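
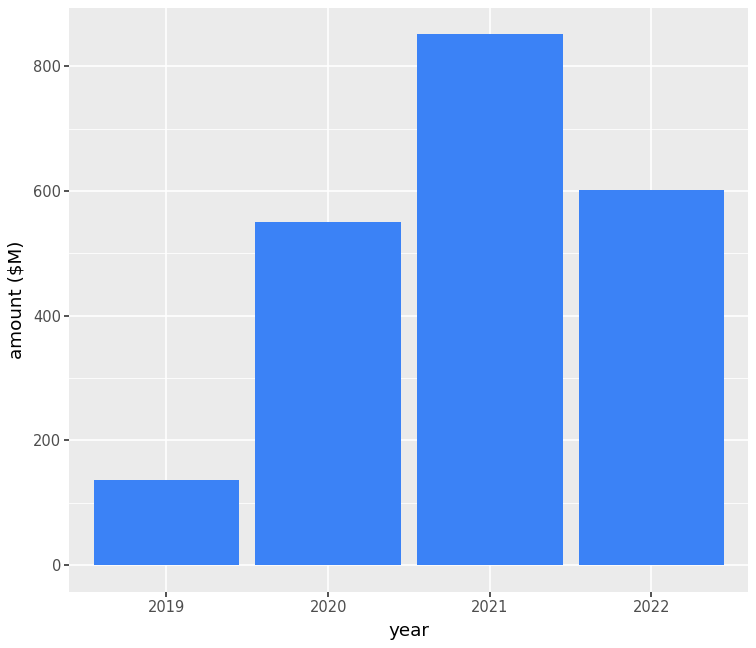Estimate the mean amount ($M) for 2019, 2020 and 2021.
(100 + 600 + 900) / 3 ≈ 533.

≈ 533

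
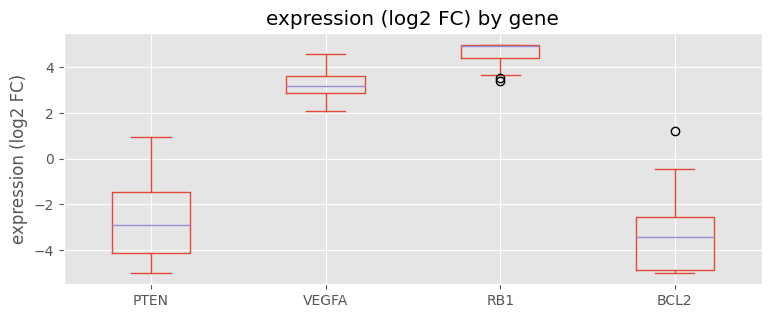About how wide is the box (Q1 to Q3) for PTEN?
≈ 3

Q3 ≈ -1, Q1 ≈ -4; IQR ≈ 3.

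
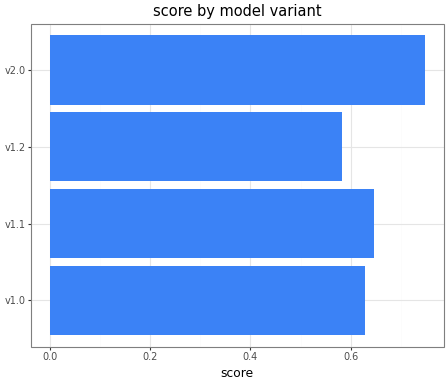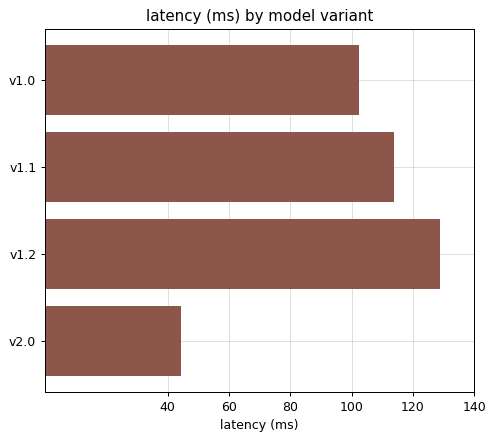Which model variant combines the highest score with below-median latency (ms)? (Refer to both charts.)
Chart 2 median latency (ms) ≈ 100; below-median model variants: v1.0, v2.0. Among those, v2.0 has the highest score (≈ 0.7).

v2.0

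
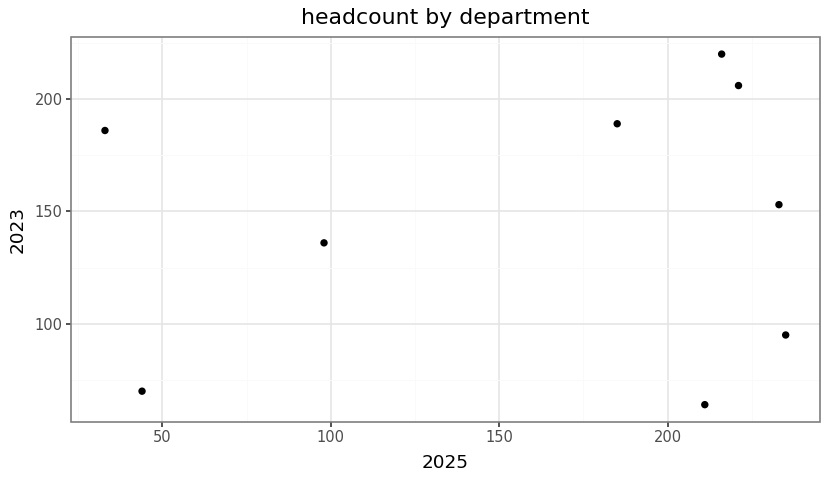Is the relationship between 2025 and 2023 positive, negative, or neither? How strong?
Points are roughly uncorrelated; weak (|r| ≈ 0.1).

no clear correlation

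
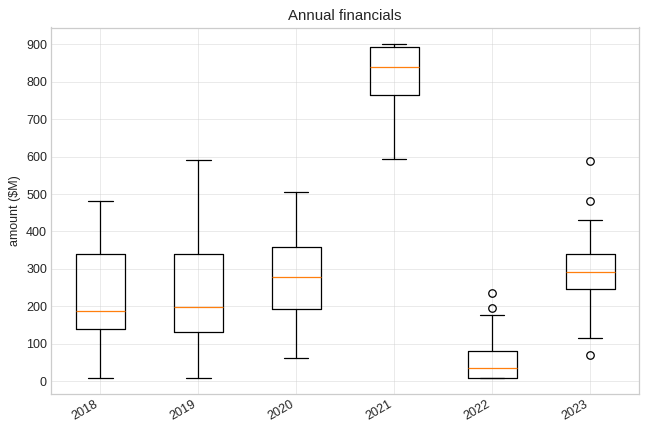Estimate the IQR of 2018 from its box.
Q3 ≈ 300, Q1 ≈ 100; IQR ≈ 200.

≈ 200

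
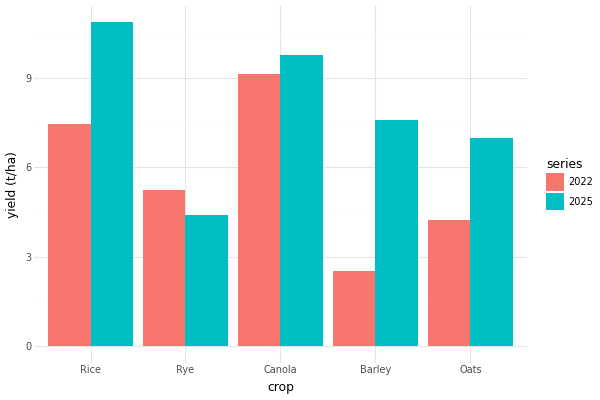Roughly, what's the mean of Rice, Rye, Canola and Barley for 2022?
(7 + 5 + 9 + 3) / 4 ≈ 6.

≈ 6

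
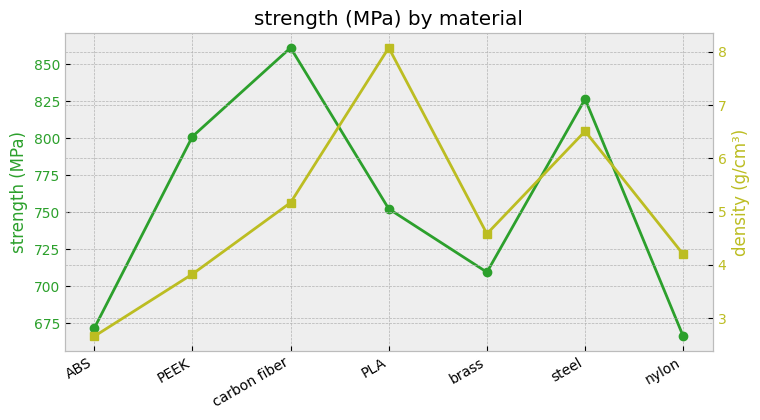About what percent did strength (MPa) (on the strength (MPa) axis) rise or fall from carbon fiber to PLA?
carbon fiber ≈ 860, PLA ≈ 760; (760 − 860) / 860 ≈ -11.6%.

≈ -11.6%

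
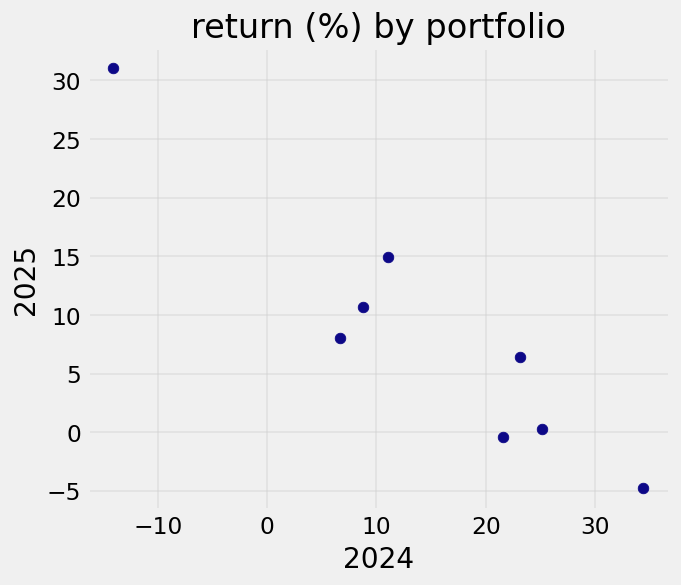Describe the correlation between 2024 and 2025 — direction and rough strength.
negative, strong

Points are negatively correlated; strong (|r| ≈ 0.9).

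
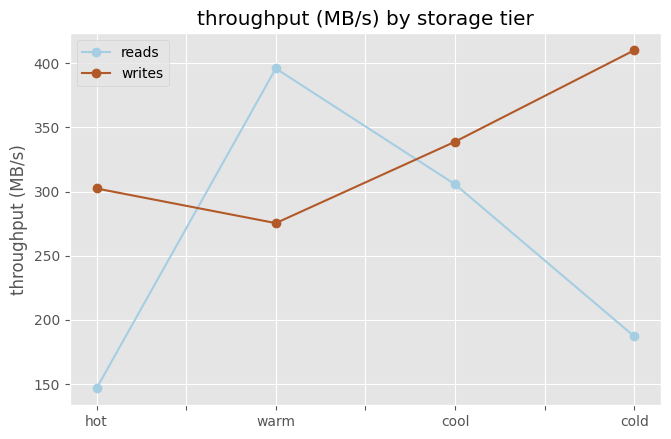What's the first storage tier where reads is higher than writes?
hot: reads ≈ 150 vs writes ≈ 300 (not yet); warm: reads ≈ 400 vs writes ≈ 275 (first crossover).

warm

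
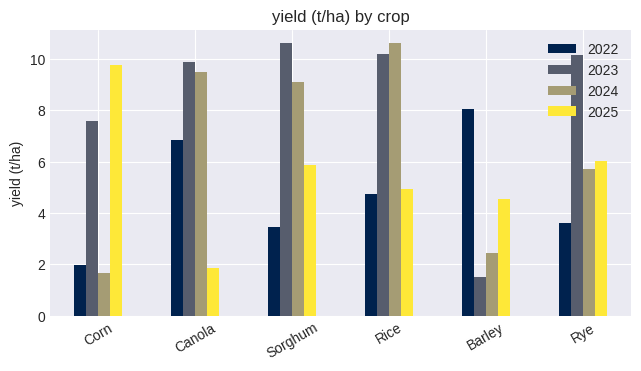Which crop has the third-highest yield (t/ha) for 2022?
Rice

Top 4 for 2022: Barley ≈ 8, Canola ≈ 7, Rice ≈ 5, Rye ≈ 4.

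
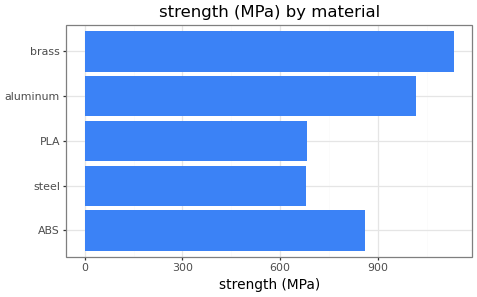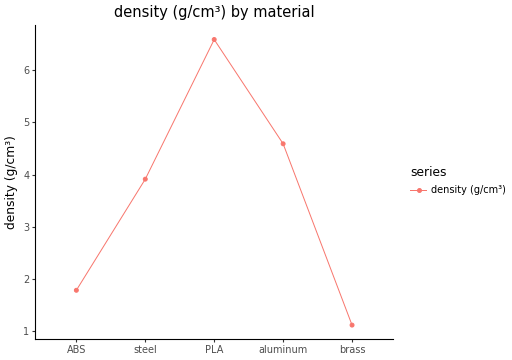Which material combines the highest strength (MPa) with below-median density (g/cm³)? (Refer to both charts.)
Chart 2 median density (g/cm³) ≈ 4; below-median materials: ABS, brass. Among those, brass has the highest strength (MPa) (≈ 1200).

brass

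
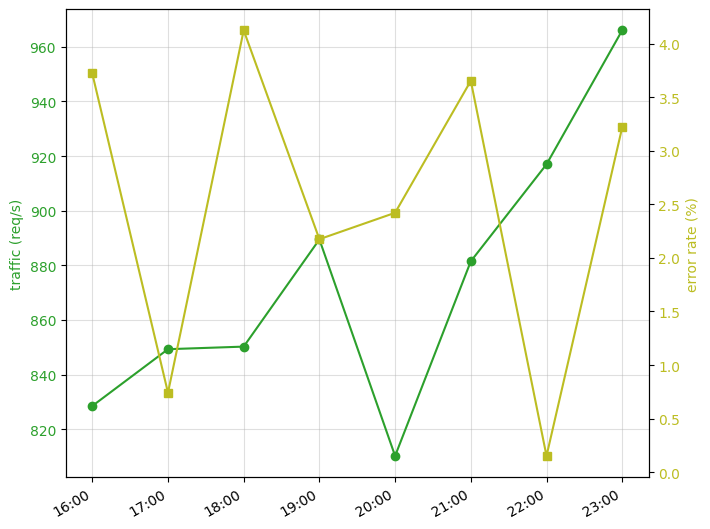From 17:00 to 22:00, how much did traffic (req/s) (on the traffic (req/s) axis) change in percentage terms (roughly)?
≈ +9.5%

17:00 ≈ 840, 22:00 ≈ 920; (920 − 840) / 840 ≈ +9.5%.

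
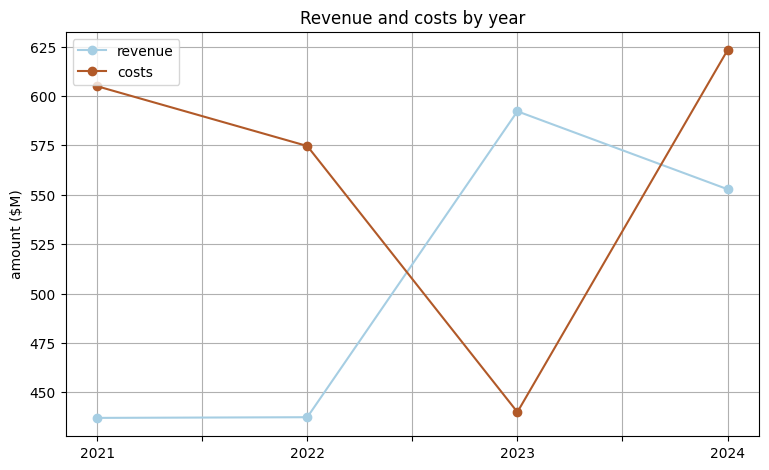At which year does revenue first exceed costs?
2023

2022: revenue ≈ 440 vs costs ≈ 580 (not yet); 2023: revenue ≈ 600 vs costs ≈ 440 (first crossover).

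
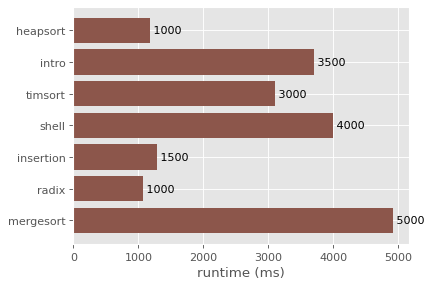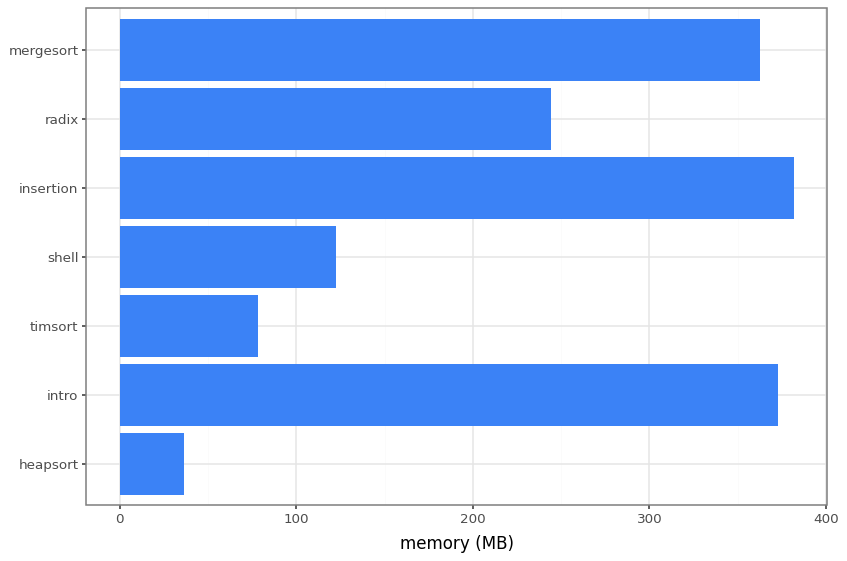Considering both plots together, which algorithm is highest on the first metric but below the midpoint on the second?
shell

Chart 2 median memory (MB) ≈ 250; below-median algorithms: heapsort, timsort, shell. Among those, shell has the highest runtime (ms) (≈ 4000).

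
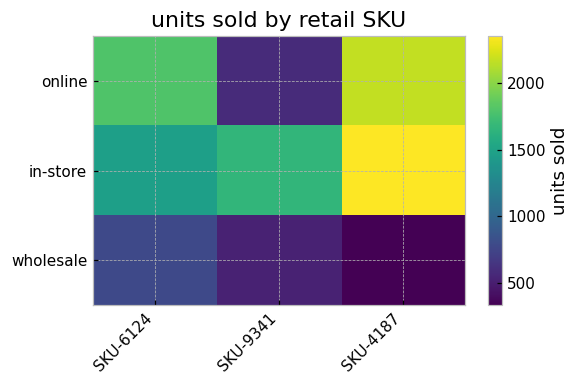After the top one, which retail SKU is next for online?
Top 3 for online: SKU-4187 ≈ 2200, SKU-6124 ≈ 1800, SKU-9341 ≈ 600.

SKU-6124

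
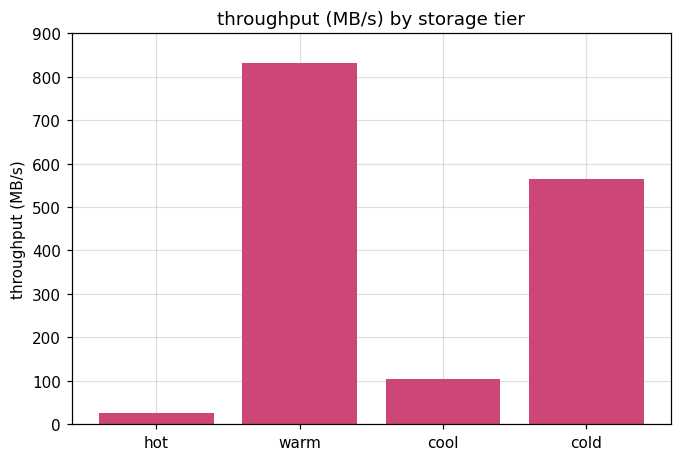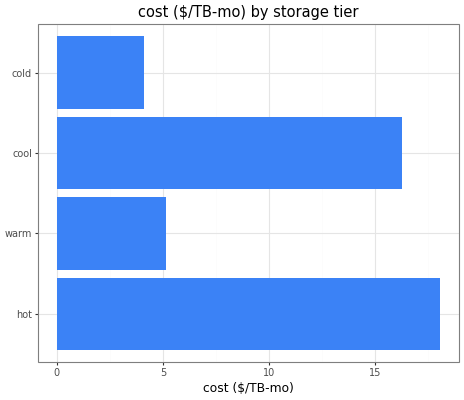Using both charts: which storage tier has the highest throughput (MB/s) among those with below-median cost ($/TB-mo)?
Chart 2 median cost ($/TB-mo) ≈ 10; below-median storage tiers: warm, cold. Among those, warm has the highest throughput (MB/s) (≈ 800).

warm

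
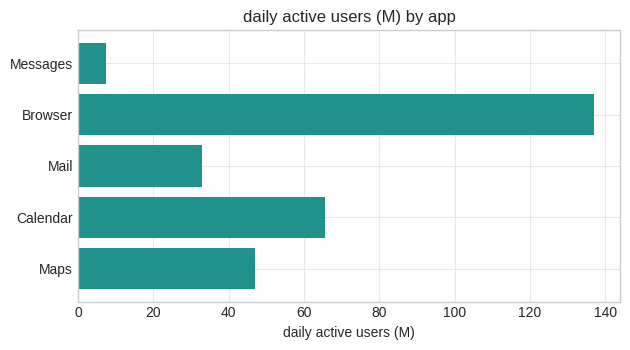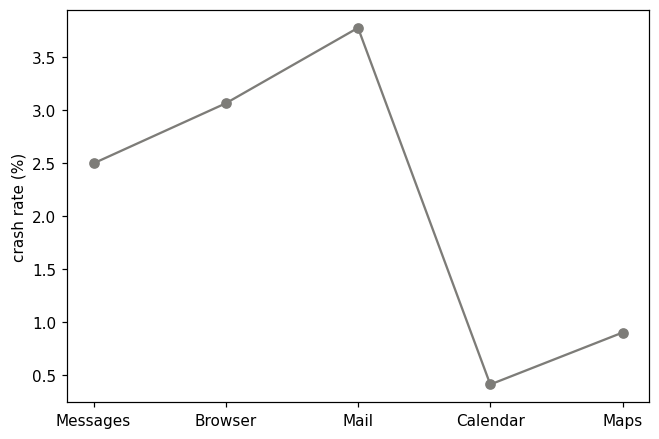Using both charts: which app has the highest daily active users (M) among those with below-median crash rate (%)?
Chart 2 median crash rate (%) ≈ 2.5; below-median apps: Calendar, Maps. Among those, Calendar has the highest daily active users (M) (≈ 60).

Calendar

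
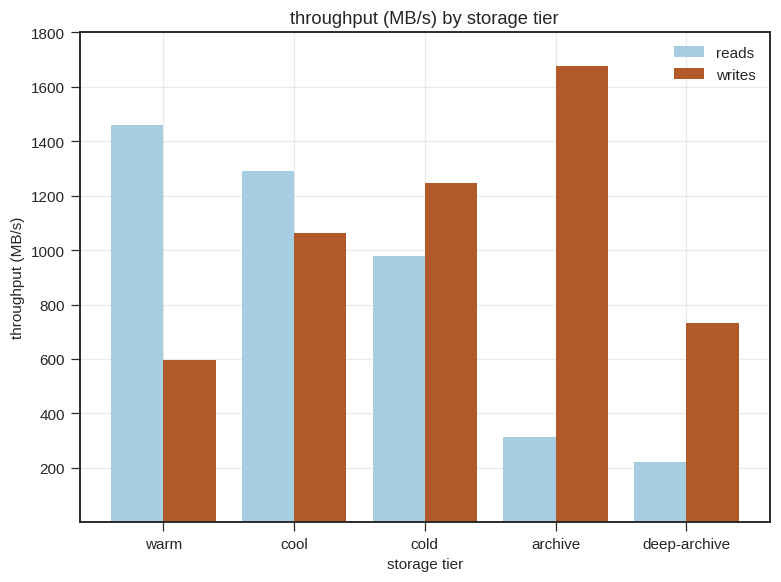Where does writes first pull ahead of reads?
cold

cool: writes ≈ 1000 vs reads ≈ 1200 (not yet); cold: writes ≈ 1200 vs reads ≈ 1000 (first crossover).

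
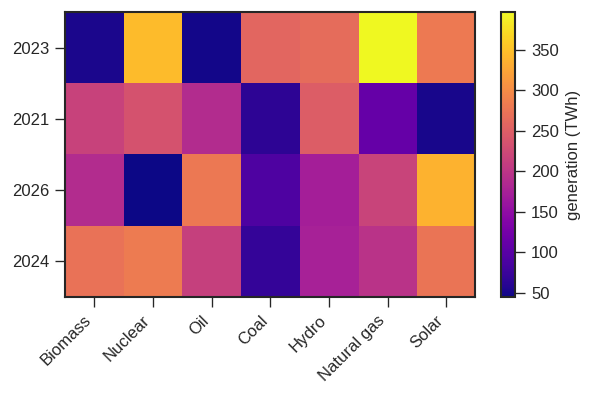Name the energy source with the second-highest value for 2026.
Top 3 for 2026: Solar ≈ 350, Oil ≈ 300, Natural gas ≈ 200.

Oil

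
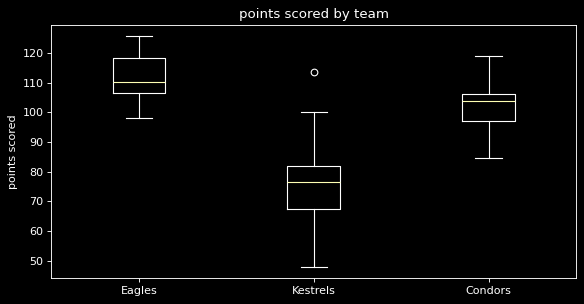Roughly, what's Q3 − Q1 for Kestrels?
≈ 15

Q3 ≈ 80, Q1 ≈ 65; IQR ≈ 15.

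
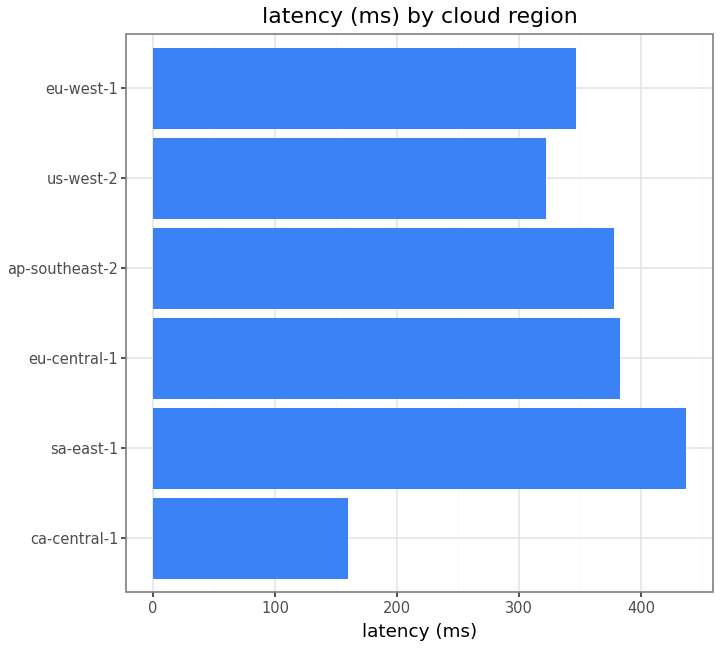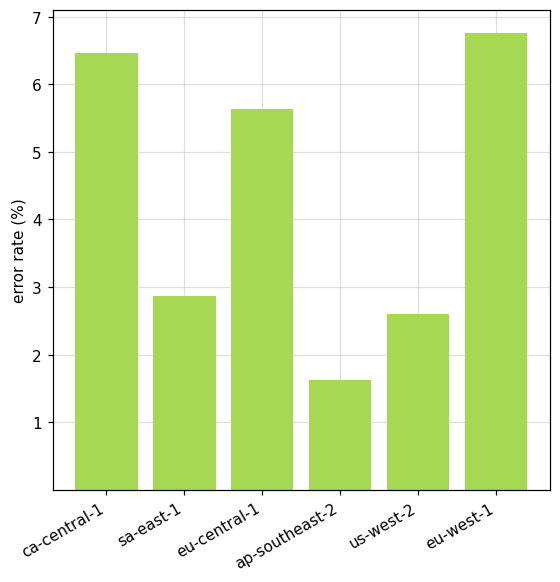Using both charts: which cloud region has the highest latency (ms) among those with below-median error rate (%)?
Chart 2 median error rate (%) ≈ 4; below-median cloud regions: sa-east-1, ap-southeast-2, us-west-2. Among those, sa-east-1 has the highest latency (ms) (≈ 450).

sa-east-1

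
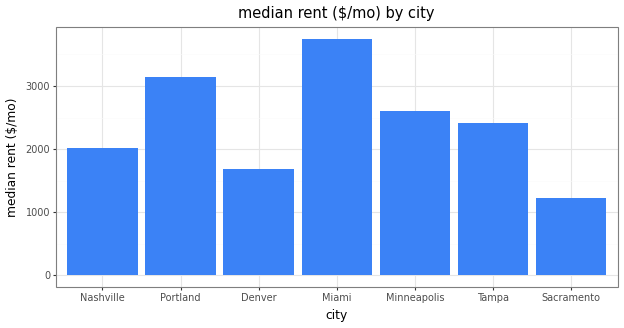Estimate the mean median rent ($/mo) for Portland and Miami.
≈ 3250

(3000 + 3500) / 2 ≈ 3250.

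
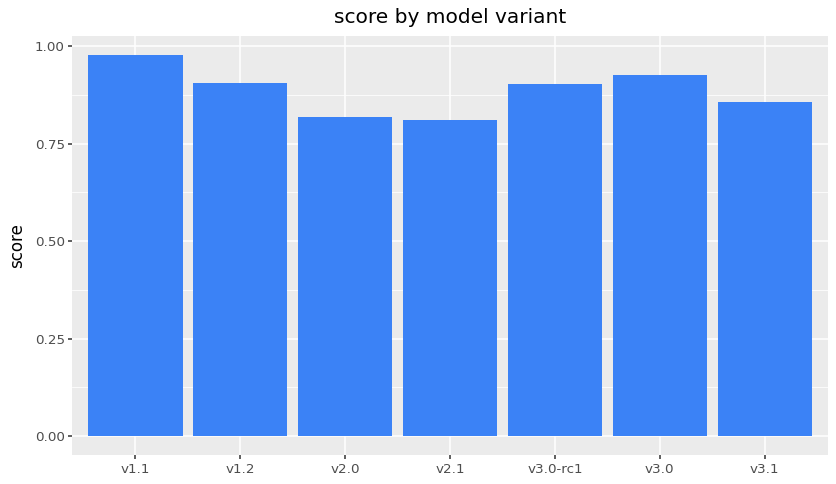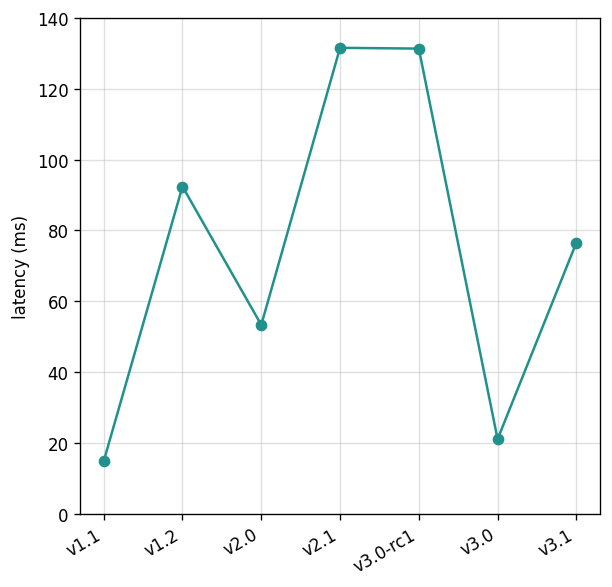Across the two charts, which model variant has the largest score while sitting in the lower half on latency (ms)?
Chart 2 median latency (ms) ≈ 80; below-median model variants: v1.1, v2.0, v3.0. Among those, v1.1 has the highest score (≈ 1).

v1.1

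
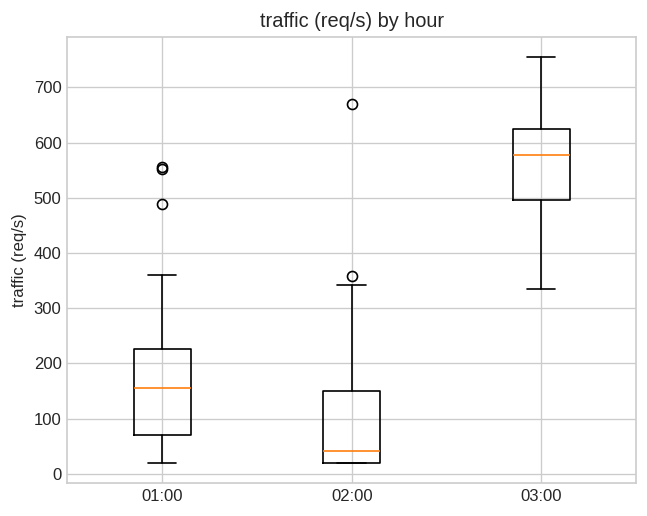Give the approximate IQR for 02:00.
≈ 150

Q3 ≈ 150, Q1 ≈ 0; IQR ≈ 150.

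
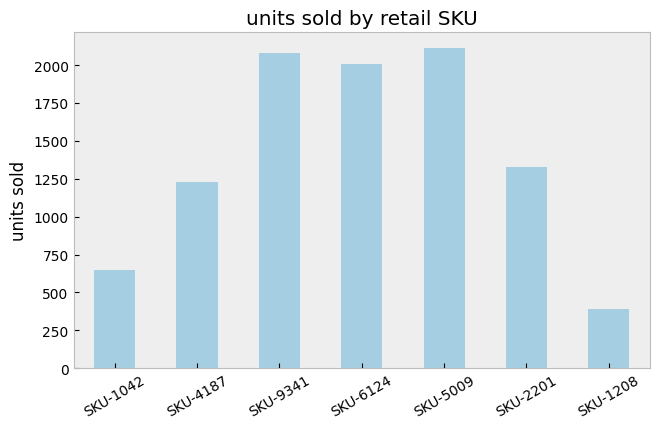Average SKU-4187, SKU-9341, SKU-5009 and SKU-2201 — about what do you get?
(1200 + 2000 + 2200 + 1400) / 4 ≈ 1700.

≈ 1700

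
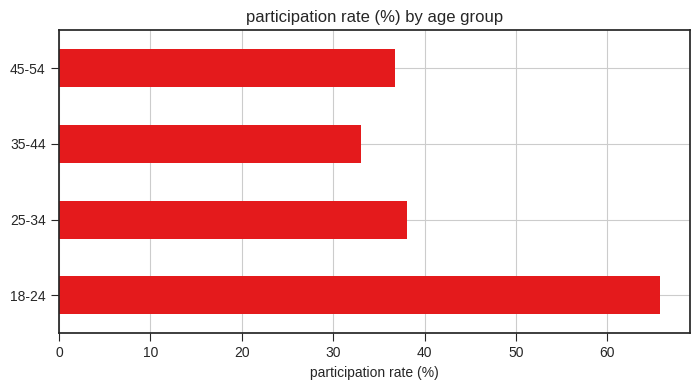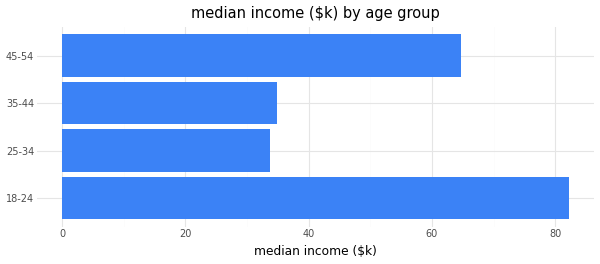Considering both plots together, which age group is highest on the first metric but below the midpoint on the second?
Chart 2 median median income ($k) ≈ 50; below-median age groups: 25-34, 35-44. Among those, 25-34 has the highest participation rate (%) (≈ 40).

25-34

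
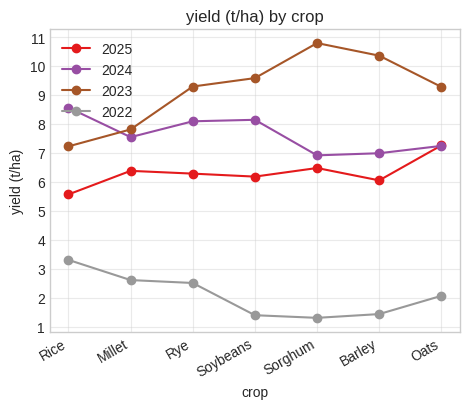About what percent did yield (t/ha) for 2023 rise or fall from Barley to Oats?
≈ -10%

Barley ≈ 10, Oats ≈ 9; (9 − 10) / 10 ≈ -10%.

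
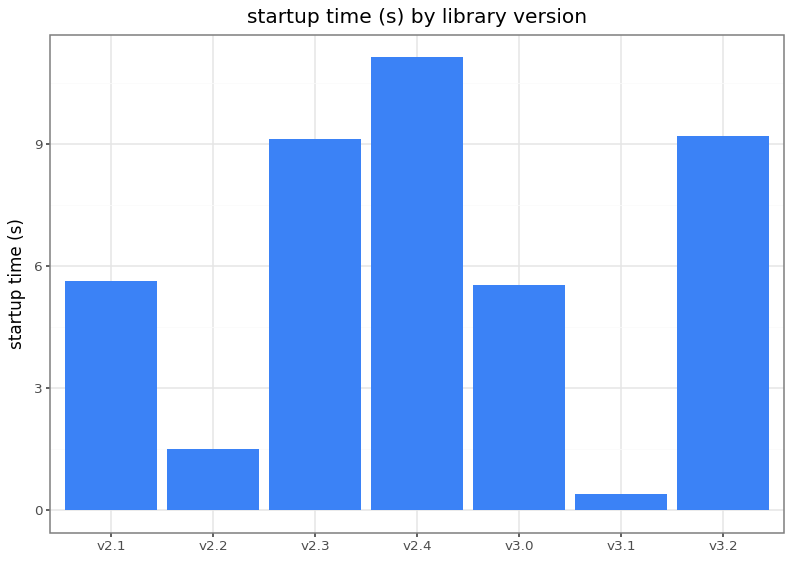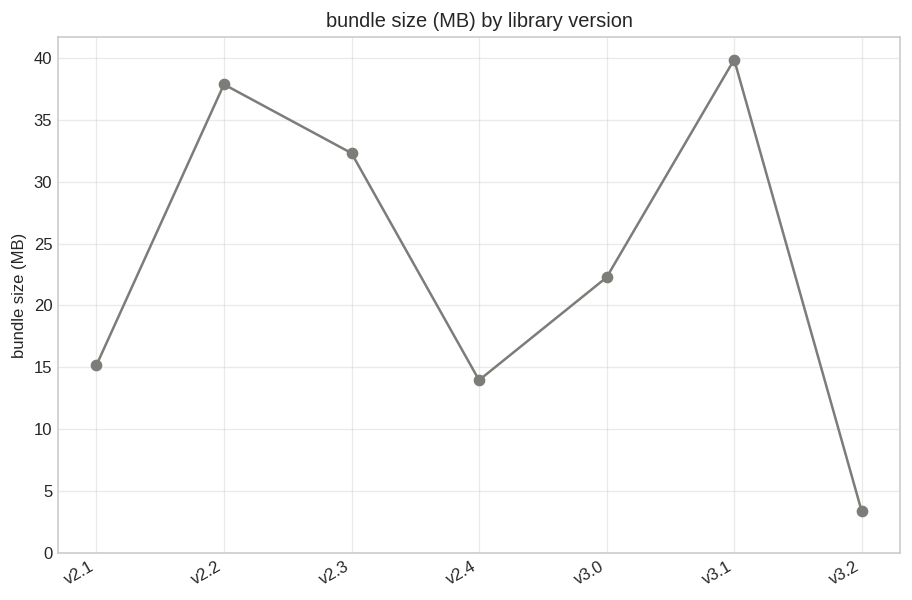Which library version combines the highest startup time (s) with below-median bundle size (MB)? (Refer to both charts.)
Chart 2 median bundle size (MB) ≈ 20; below-median library versions: v2.1, v2.4, v3.2. Among those, v2.4 has the highest startup time (s) (≈ 12).

v2.4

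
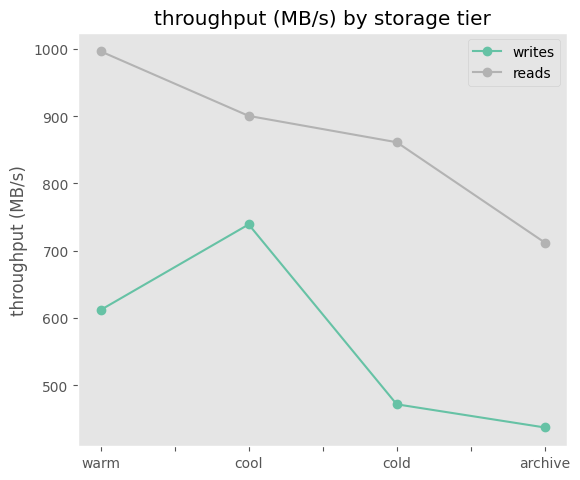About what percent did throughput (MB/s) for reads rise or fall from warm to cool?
warm ≈ 1000, cool ≈ 900; (900 − 1000) / 1000 ≈ -10%.

≈ -10%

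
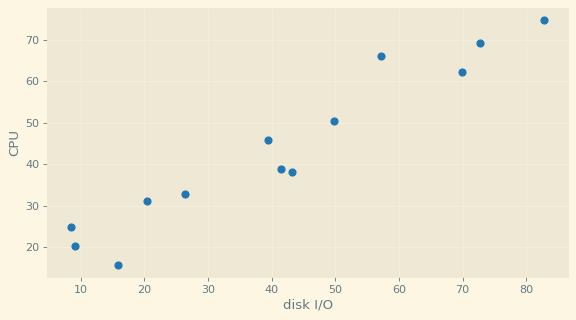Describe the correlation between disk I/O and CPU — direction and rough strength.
Points are positively correlated; strong (|r| ≈ 1.0).

positive, strong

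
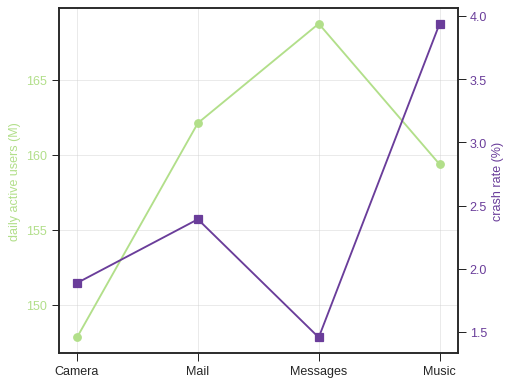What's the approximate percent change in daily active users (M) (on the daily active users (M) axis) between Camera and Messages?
Camera ≈ 148, Messages ≈ 168; (168 − 148) / 148 ≈ +13.5%.

≈ +13.5%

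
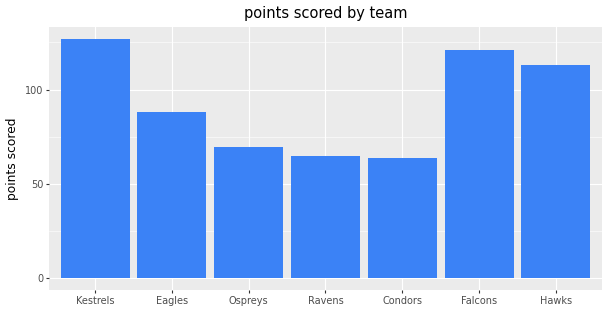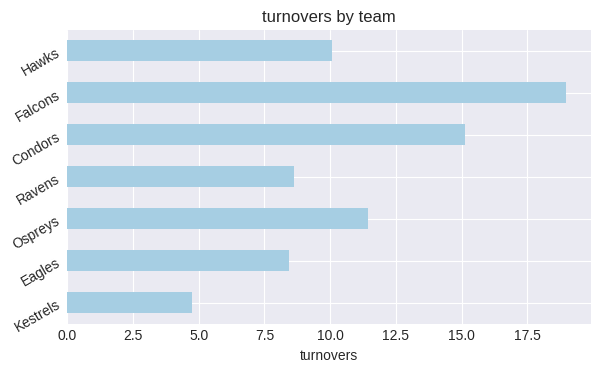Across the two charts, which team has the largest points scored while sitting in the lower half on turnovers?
Kestrels

Chart 2 median turnovers ≈ 10; below-median teams: Kestrels, Eagles, Ravens. Among those, Kestrels has the highest points scored (≈ 120).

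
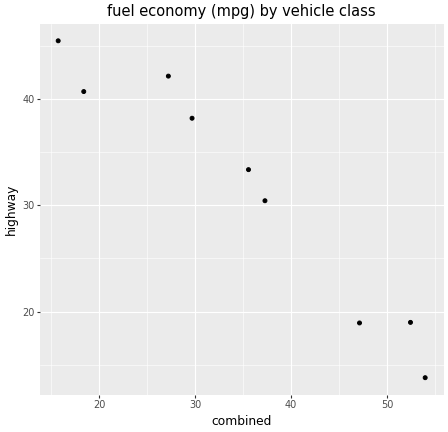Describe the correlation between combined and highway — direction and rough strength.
negative, strong

Points are negatively correlated; strong (|r| ≈ 1.0).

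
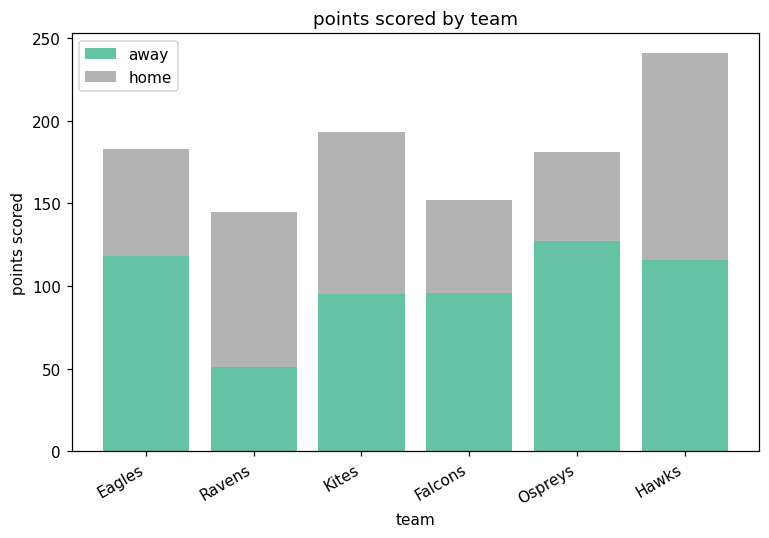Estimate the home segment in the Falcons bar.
≈ 50

home top ≈ 150, bottom ≈ 100; segment ≈ 50.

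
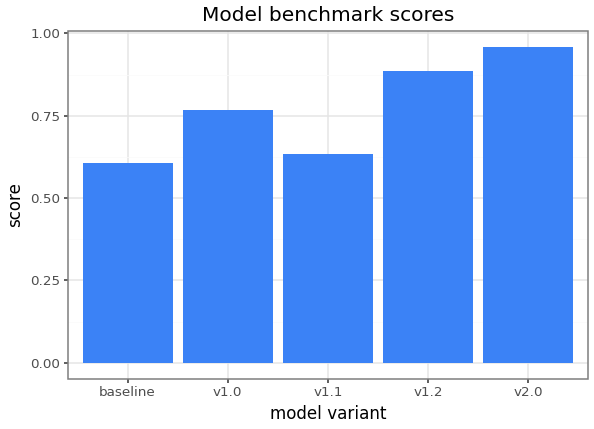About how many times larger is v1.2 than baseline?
v1.2 ≈ 0.9, baseline ≈ 0.6; 0.9/0.6 ≈ 1.5.

≈ 1.5×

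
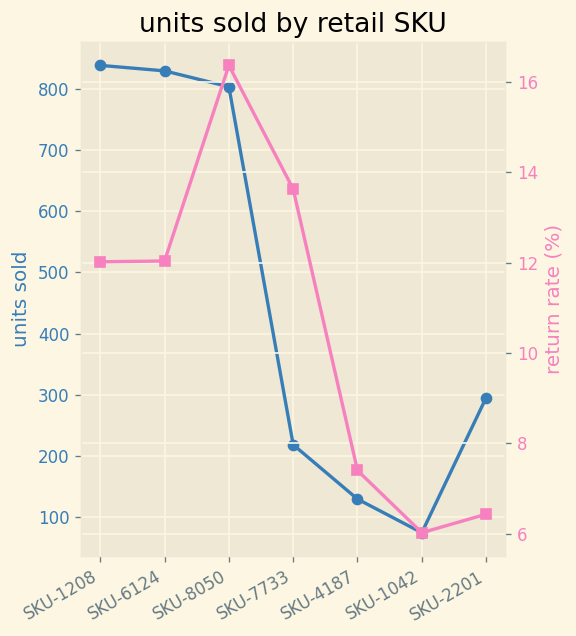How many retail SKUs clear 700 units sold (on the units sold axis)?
Above 700: SKU-1208, SKU-6124, SKU-8050.

3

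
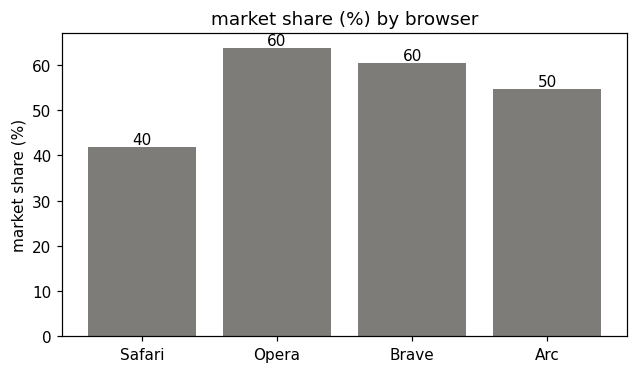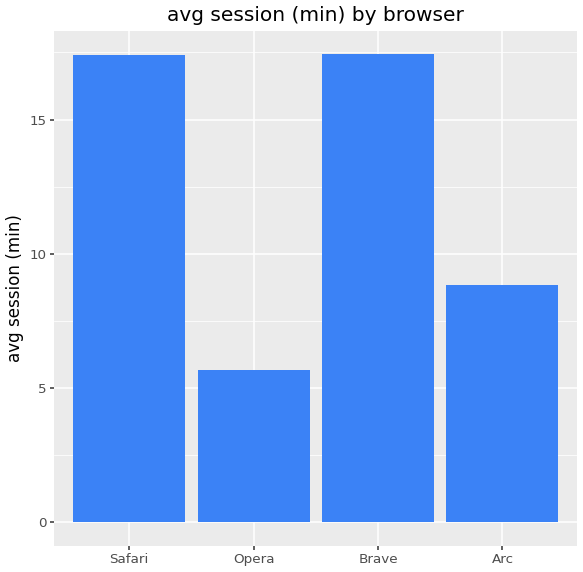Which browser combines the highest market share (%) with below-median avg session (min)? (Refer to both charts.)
Chart 2 median avg session (min) ≈ 14; below-median browsers: Opera, Arc. Among those, Opera has the highest market share (%) (≈ 60).

Opera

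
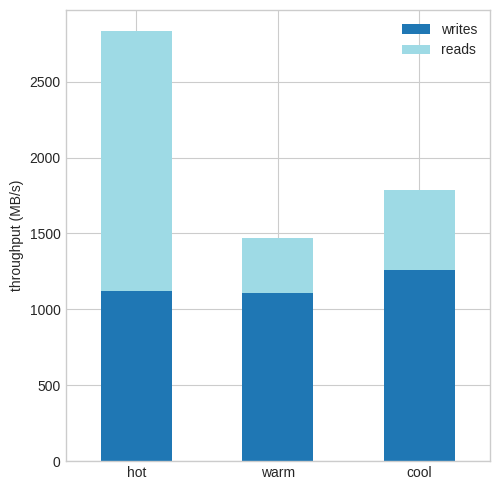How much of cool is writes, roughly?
≈ 1500

writes top ≈ 1500, bottom ≈ 0; segment ≈ 1500.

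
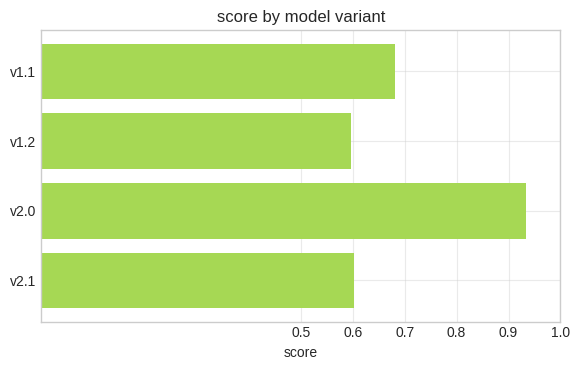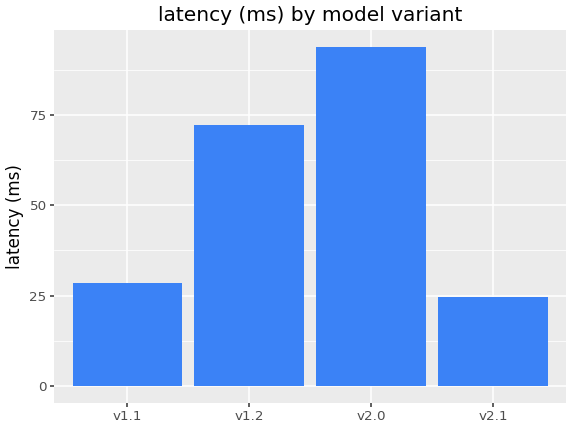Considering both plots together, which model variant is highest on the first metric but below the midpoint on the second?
v1.1

Chart 2 median latency (ms) ≈ 50; below-median model variants: v1.1, v2.1. Among those, v1.1 has the highest score (≈ 0.7).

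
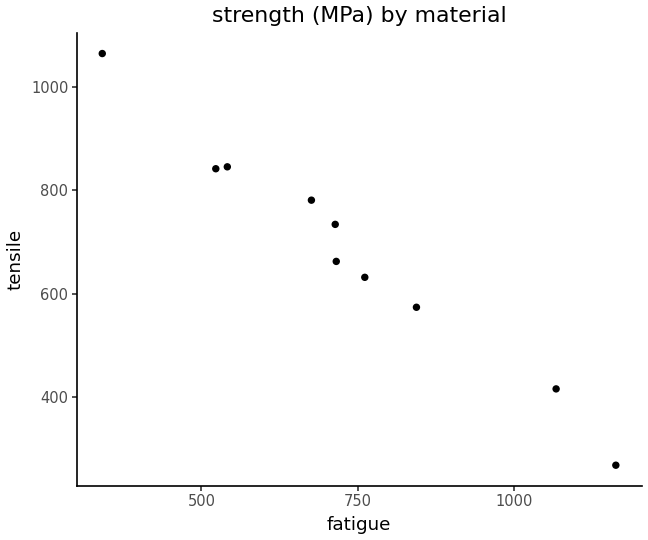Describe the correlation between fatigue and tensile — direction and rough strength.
negative, strong

Points are negatively correlated; strong (|r| ≈ 1.0).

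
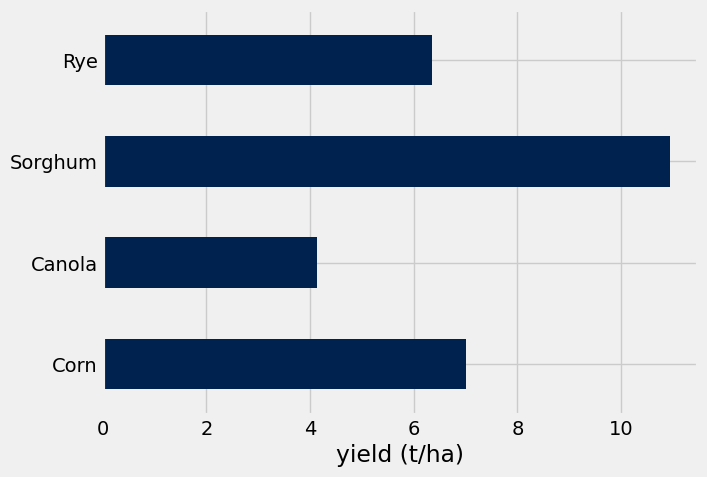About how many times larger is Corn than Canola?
≈ 1.75×

Corn ≈ 7, Canola ≈ 4; 7/4 ≈ 1.75.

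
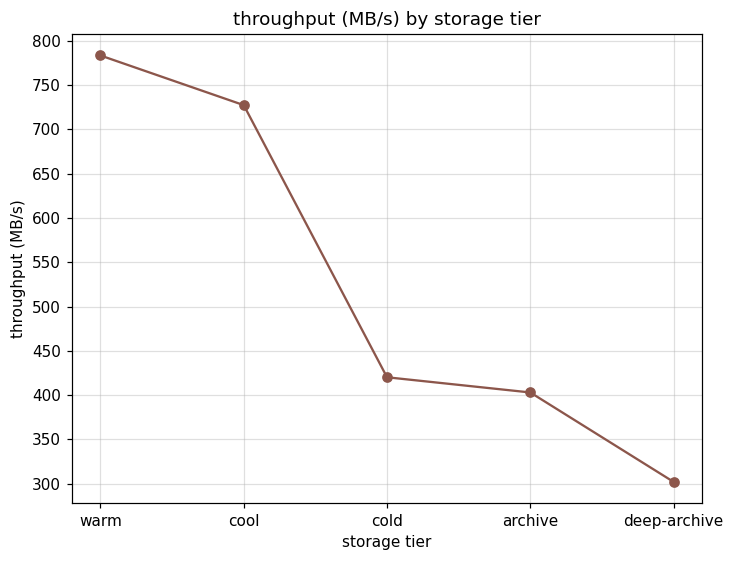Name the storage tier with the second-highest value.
Top 3: warm ≈ 800, cool ≈ 750, cold ≈ 400.

cool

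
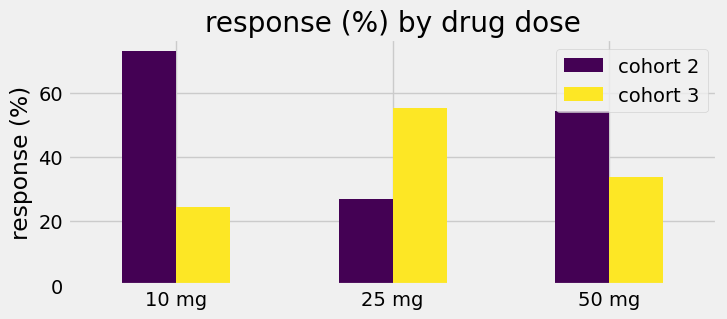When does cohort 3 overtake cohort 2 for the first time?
10 mg: cohort 3 ≈ 20 vs cohort 2 ≈ 70 (not yet); 25 mg: cohort 3 ≈ 60 vs cohort 2 ≈ 30 (first crossover).

25 mg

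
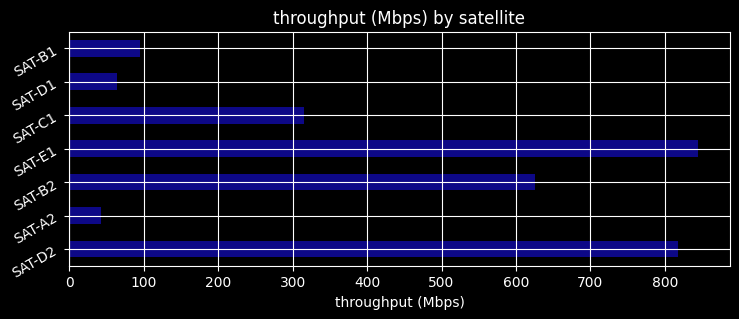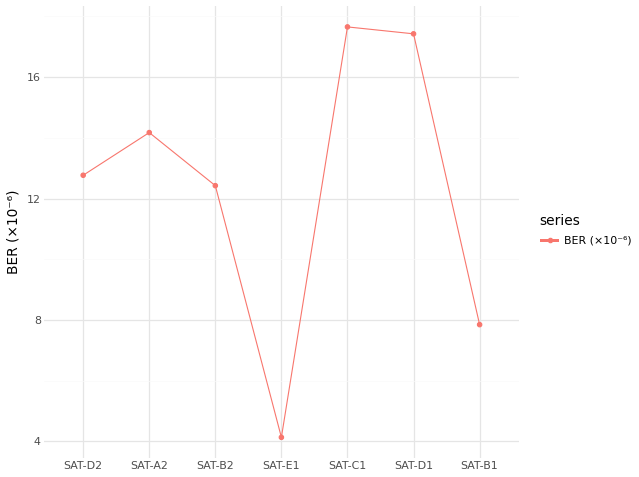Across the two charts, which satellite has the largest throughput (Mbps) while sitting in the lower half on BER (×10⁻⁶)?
SAT-E1

Chart 2 median BER (×10⁻⁶) ≈ 12; below-median satellites: SAT-B2, SAT-E1, SAT-B1. Among those, SAT-E1 has the highest throughput (Mbps) (≈ 800).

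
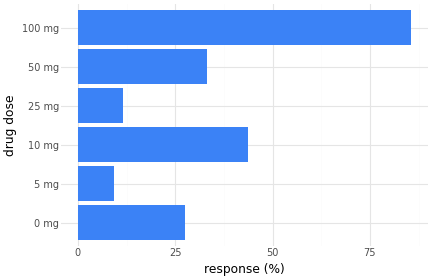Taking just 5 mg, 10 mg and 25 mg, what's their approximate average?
(10 + 40 + 10) / 3 ≈ 20.

≈ 20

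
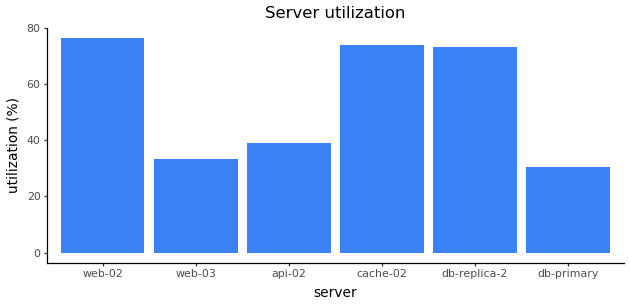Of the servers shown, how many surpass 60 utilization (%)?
Above 60: web-02, cache-02, db-replica-2.

3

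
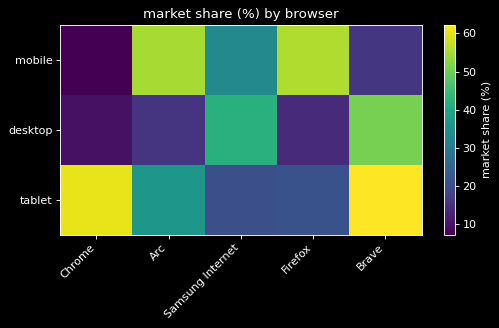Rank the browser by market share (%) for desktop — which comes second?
Top 3 for desktop: Brave ≈ 50, Samsung Internet ≈ 40, Arc ≈ 15.

Samsung Internet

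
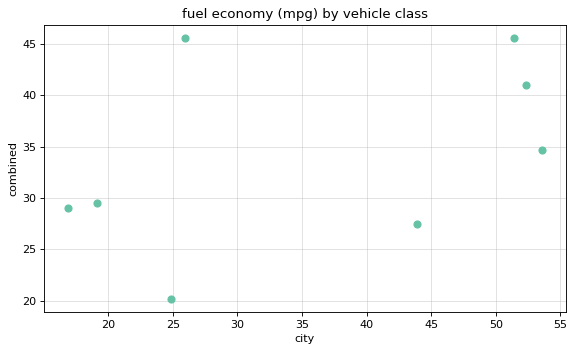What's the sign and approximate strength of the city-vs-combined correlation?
positive, moderate

Points are positively correlated; moderate (|r| ≈ 0.5).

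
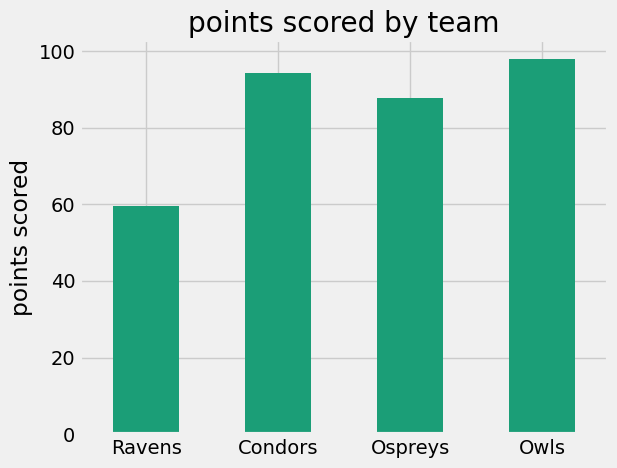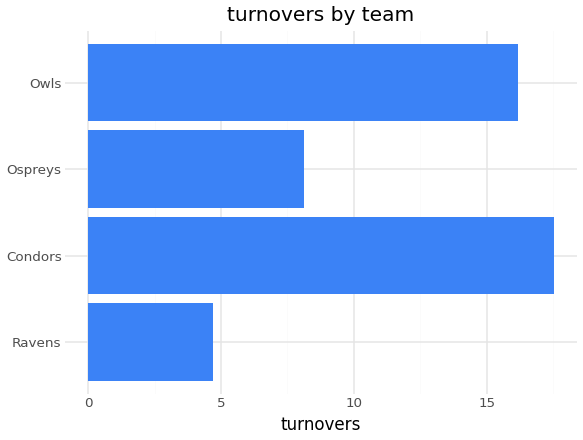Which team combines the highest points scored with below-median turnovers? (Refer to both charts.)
Ospreys

Chart 2 median turnovers ≈ 12; below-median teams: Ravens, Ospreys. Among those, Ospreys has the highest points scored (≈ 90).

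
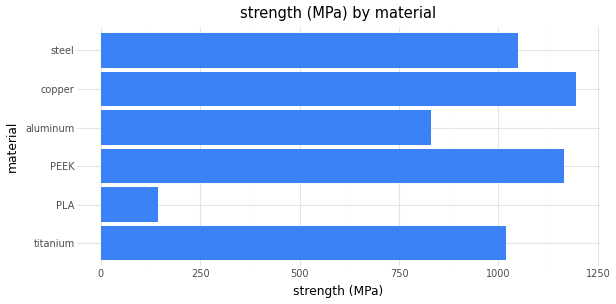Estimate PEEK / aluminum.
≈ 1.5×

PEEK ≈ 1200, aluminum ≈ 800; 1200/800 ≈ 1.5.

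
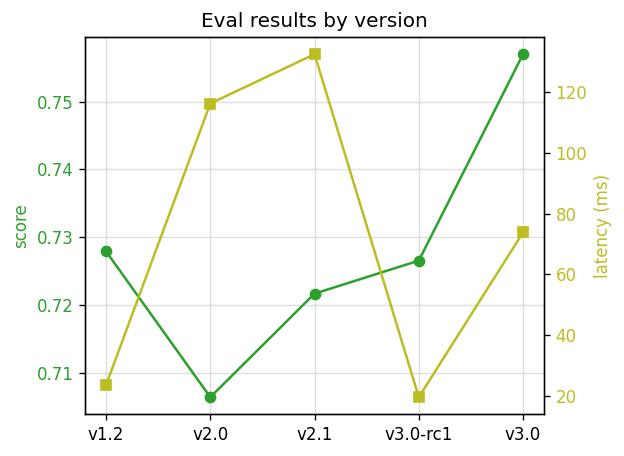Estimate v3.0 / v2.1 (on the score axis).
≈ 1.06×

v3.0 ≈ 0.76, v2.1 ≈ 0.72; 0.76/0.72 ≈ 1.06.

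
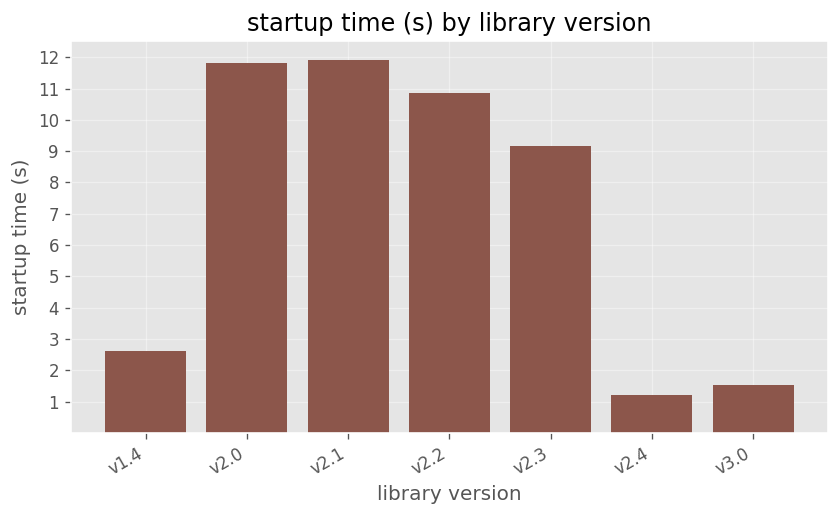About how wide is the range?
Max v2.1 ≈ 12, min v2.4 ≈ 1; range ≈ 11.

≈ 11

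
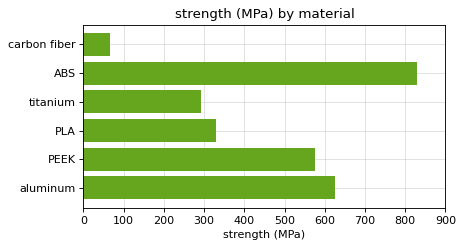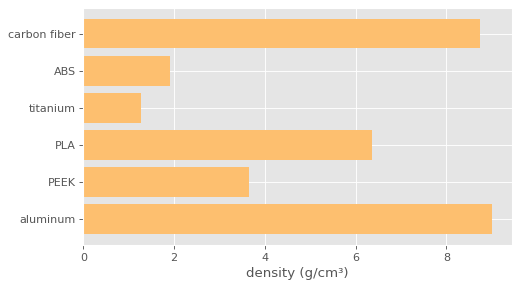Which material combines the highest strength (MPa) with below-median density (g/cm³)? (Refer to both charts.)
Chart 2 median density (g/cm³) ≈ 5; below-median materials: ABS, titanium, PEEK. Among those, ABS has the highest strength (MPa) (≈ 800).

ABS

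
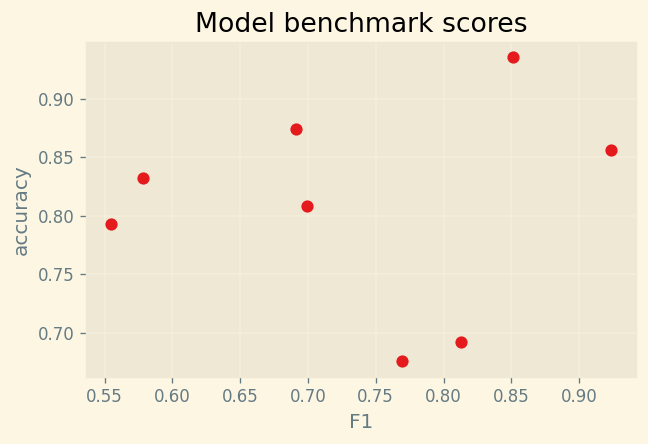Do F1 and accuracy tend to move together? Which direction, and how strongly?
Points are roughly uncorrelated; weak (|r| ≈ 0.1).

no clear correlation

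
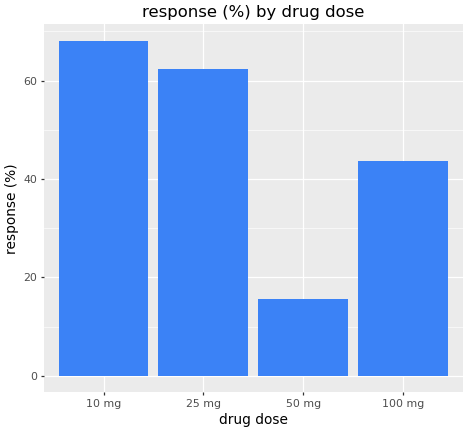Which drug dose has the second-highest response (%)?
25 mg

Top 3: 10 mg ≈ 70, 25 mg ≈ 60, 100 mg ≈ 40.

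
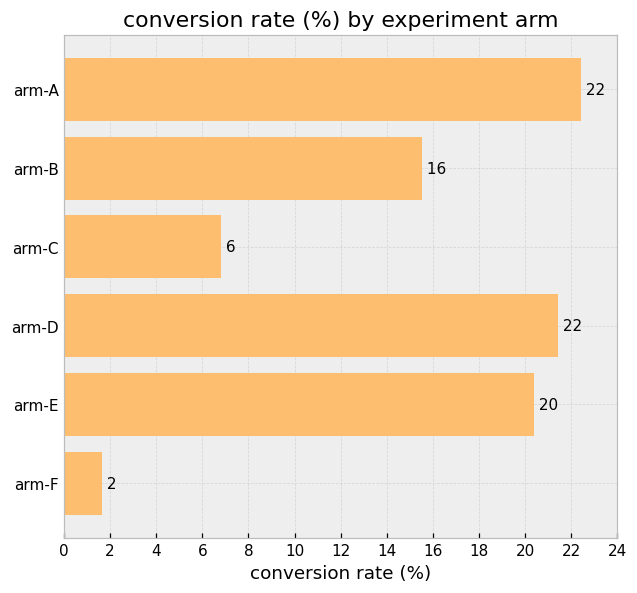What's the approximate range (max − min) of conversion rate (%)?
Max arm-A ≈ 22, min arm-F ≈ 2; range ≈ 20.

≈ 20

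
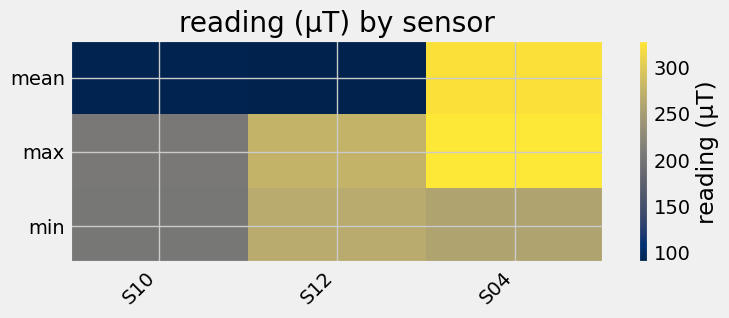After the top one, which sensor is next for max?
S12

Top 3 for max: S04 ≈ 325, S12 ≈ 275, S10 ≈ 200.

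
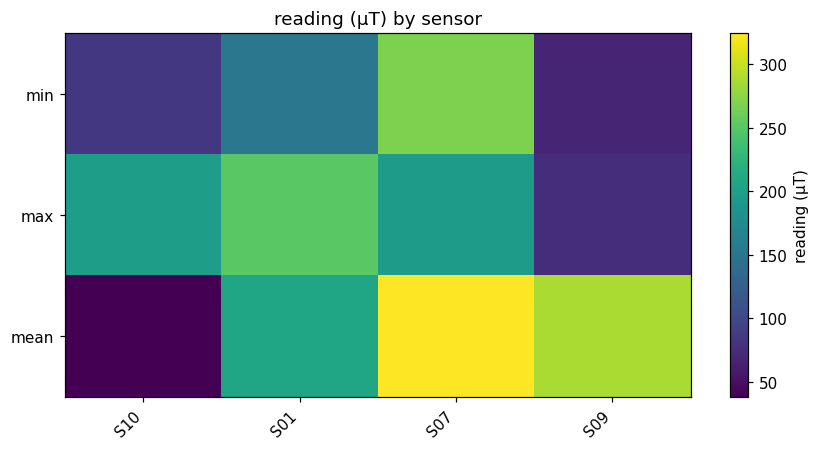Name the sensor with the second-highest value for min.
Top 3 for min: S07 ≈ 275, S01 ≈ 150, S10 ≈ 75.

S01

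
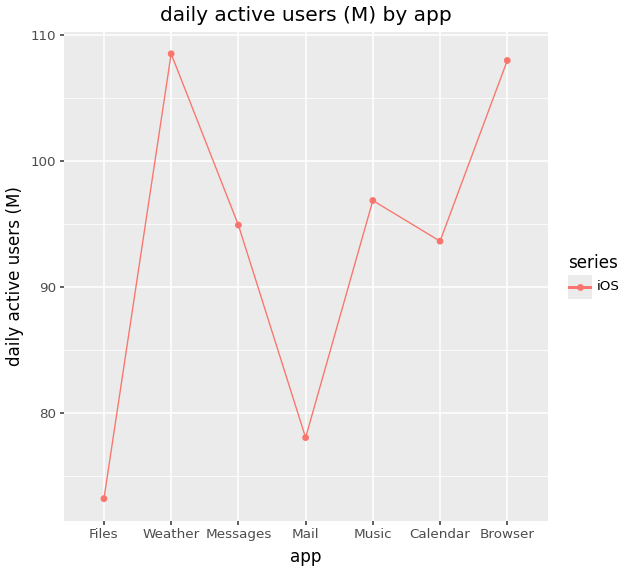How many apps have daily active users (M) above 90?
5

Above 90: Weather, Messages, Music, Calendar, Browser.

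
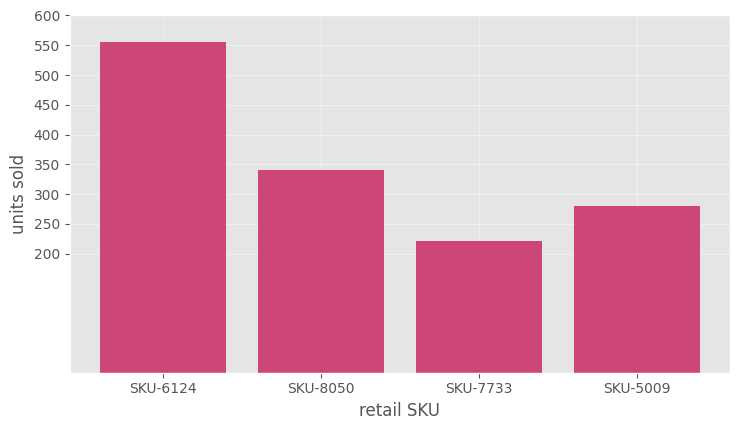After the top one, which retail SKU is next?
SKU-8050

Top 3: SKU-6124 ≈ 550, SKU-8050 ≈ 350, SKU-5009 ≈ 300.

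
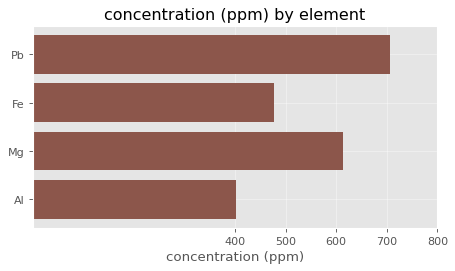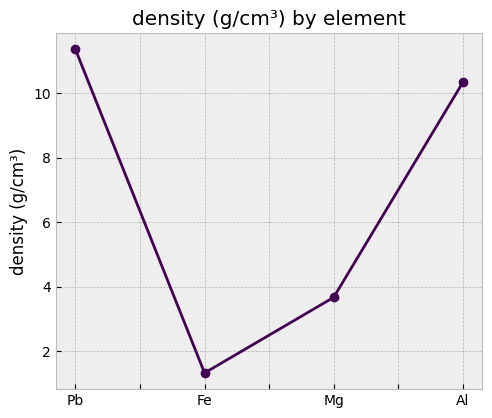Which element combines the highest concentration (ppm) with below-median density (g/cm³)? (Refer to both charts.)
Mg

Chart 2 median density (g/cm³) ≈ 6; below-median elements: Fe, Mg. Among those, Mg has the highest concentration (ppm) (≈ 600).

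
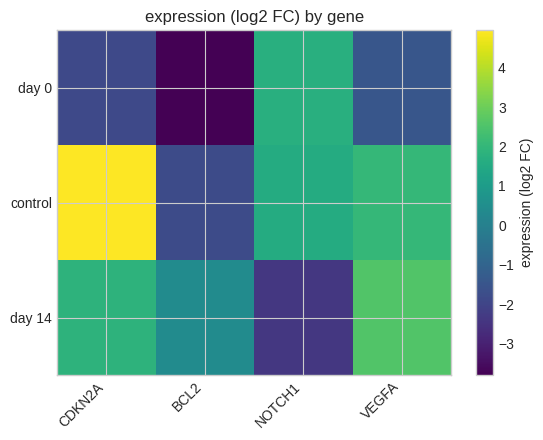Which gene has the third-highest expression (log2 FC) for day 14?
Top 4 for day 14: VEGFA ≈ 3, CDKN2A ≈ 2, BCL2 ≈ 0, NOTCH1 ≈ -2.

BCL2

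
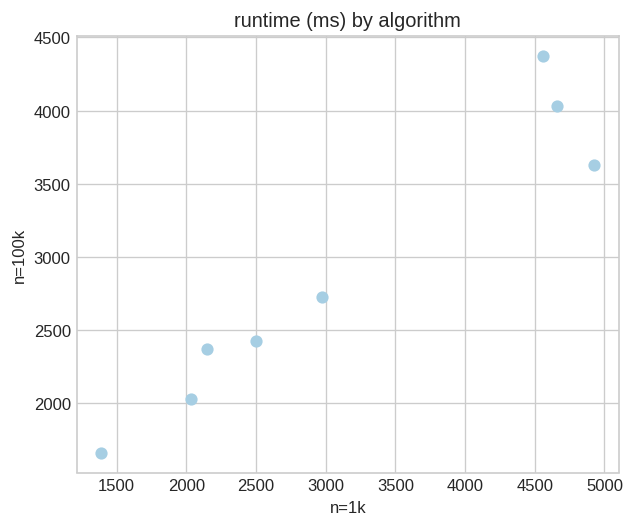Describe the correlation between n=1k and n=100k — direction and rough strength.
positive, strong

Points are positively correlated; strong (|r| ≈ 1.0).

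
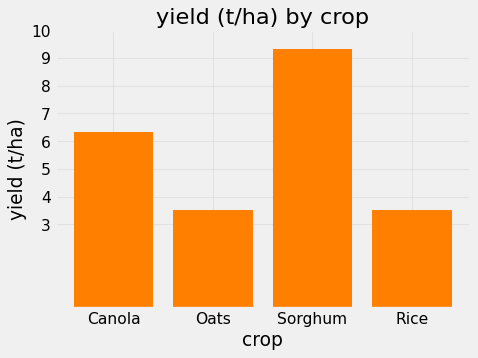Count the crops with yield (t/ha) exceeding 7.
1

Above 7: Sorghum.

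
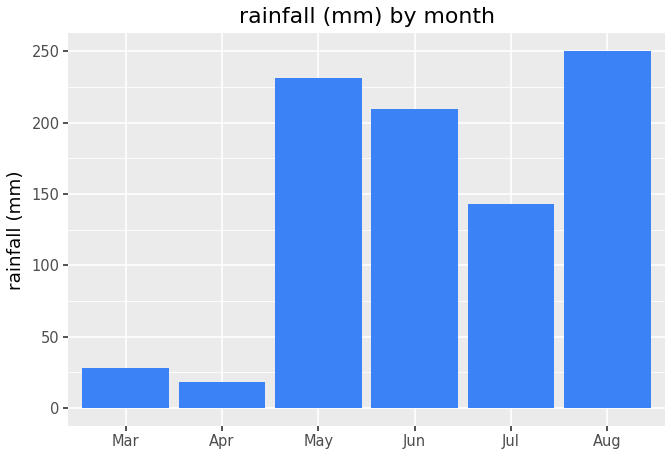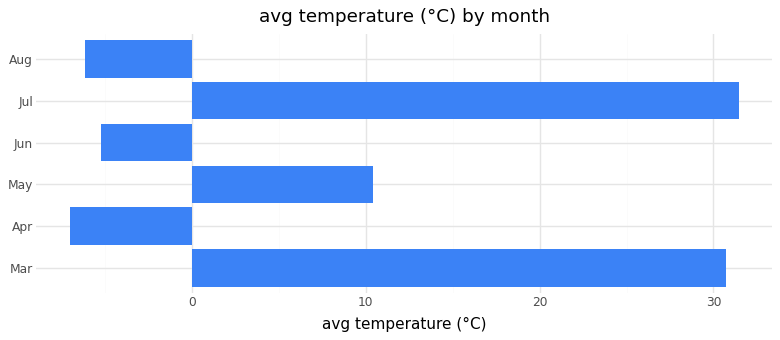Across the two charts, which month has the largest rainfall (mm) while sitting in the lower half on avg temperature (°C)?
Aug

Chart 2 median avg temperature (°C) ≈ 5; below-median months: Apr, Jun, Aug. Among those, Aug has the highest rainfall (mm) (≈ 250).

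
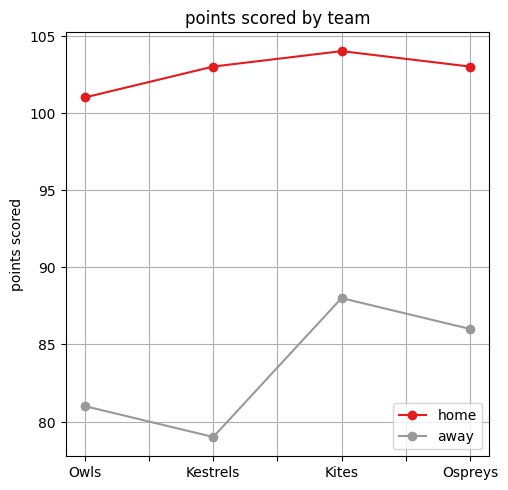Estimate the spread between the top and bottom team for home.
≈ 5

Max Kites ≈ 105, min Owls ≈ 100; range ≈ 5.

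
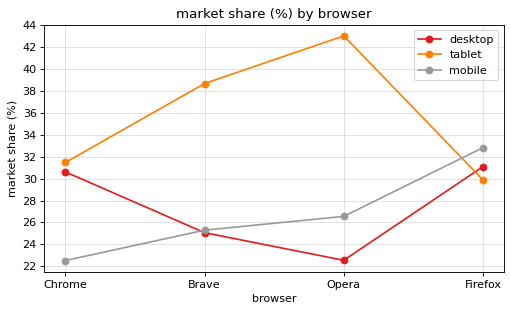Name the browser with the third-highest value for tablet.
Chrome

Top 4 for tablet: Opera ≈ 44, Brave ≈ 38, Chrome ≈ 32, Firefox ≈ 30.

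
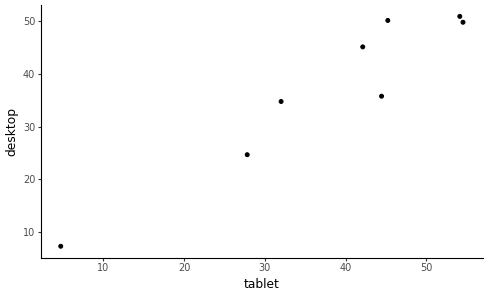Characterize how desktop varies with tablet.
Points are positively correlated; strong (|r| ≈ 1.0).

positive, strong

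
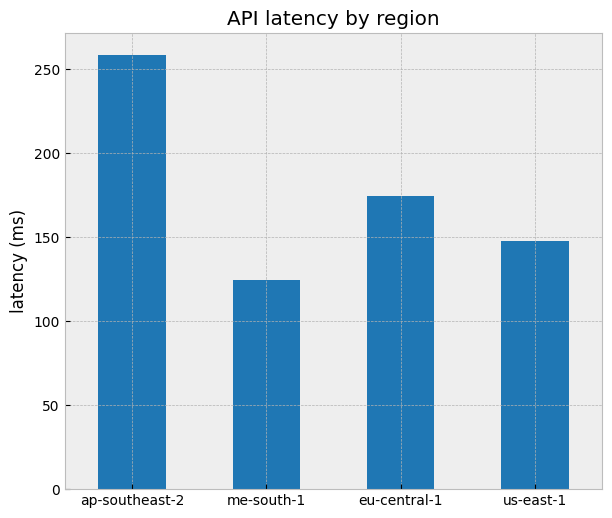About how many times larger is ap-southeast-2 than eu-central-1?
ap-southeast-2 ≈ 250, eu-central-1 ≈ 175; 250/175 ≈ 1.43.

≈ 1.43×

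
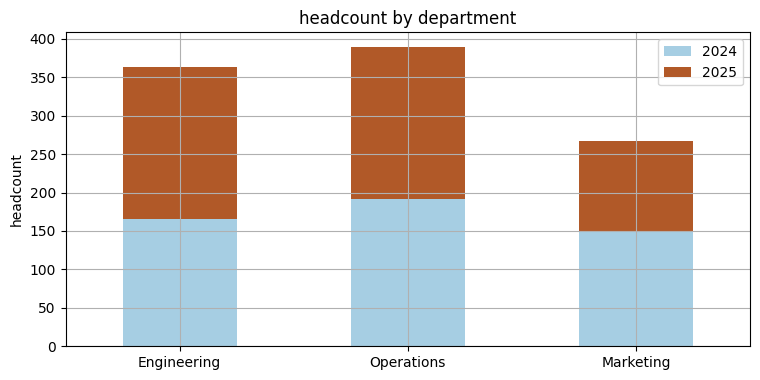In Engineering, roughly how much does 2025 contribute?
≈ 200

2025 top ≈ 350, bottom ≈ 150; segment ≈ 200.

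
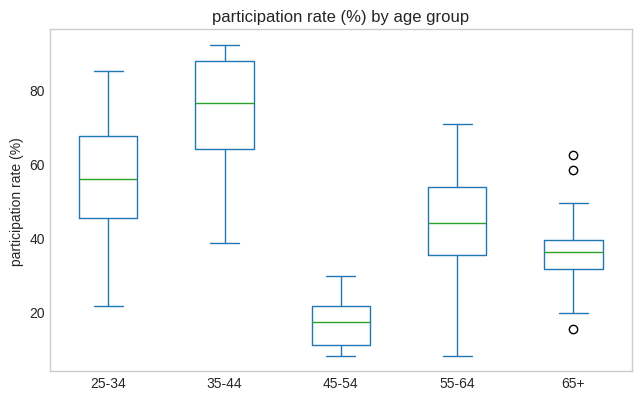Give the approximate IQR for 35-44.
Q3 ≈ 90, Q1 ≈ 65; IQR ≈ 25.

≈ 25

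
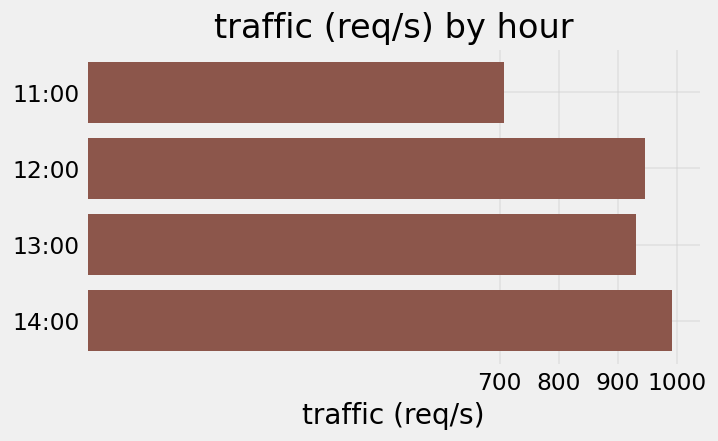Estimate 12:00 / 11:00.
12:00 ≈ 900, 11:00 ≈ 700; 900/700 ≈ 1.29.

≈ 1.29×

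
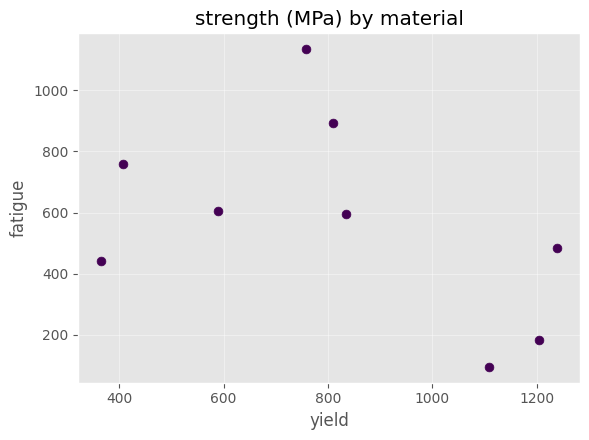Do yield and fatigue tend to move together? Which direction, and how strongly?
Points are negatively correlated; moderate (|r| ≈ 0.5).

negative, moderate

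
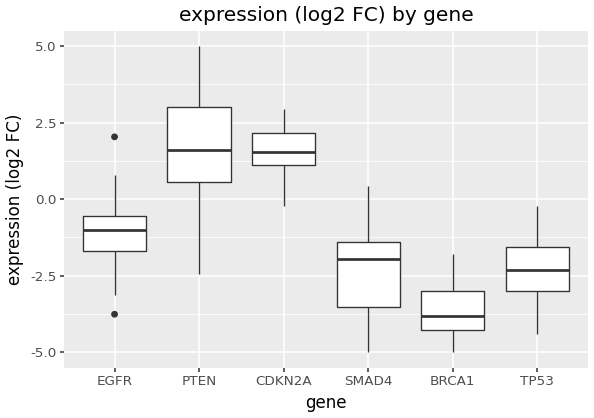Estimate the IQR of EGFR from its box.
≈ 1.0

Q3 ≈ -0.5, Q1 ≈ -1.5; IQR ≈ 1.0.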